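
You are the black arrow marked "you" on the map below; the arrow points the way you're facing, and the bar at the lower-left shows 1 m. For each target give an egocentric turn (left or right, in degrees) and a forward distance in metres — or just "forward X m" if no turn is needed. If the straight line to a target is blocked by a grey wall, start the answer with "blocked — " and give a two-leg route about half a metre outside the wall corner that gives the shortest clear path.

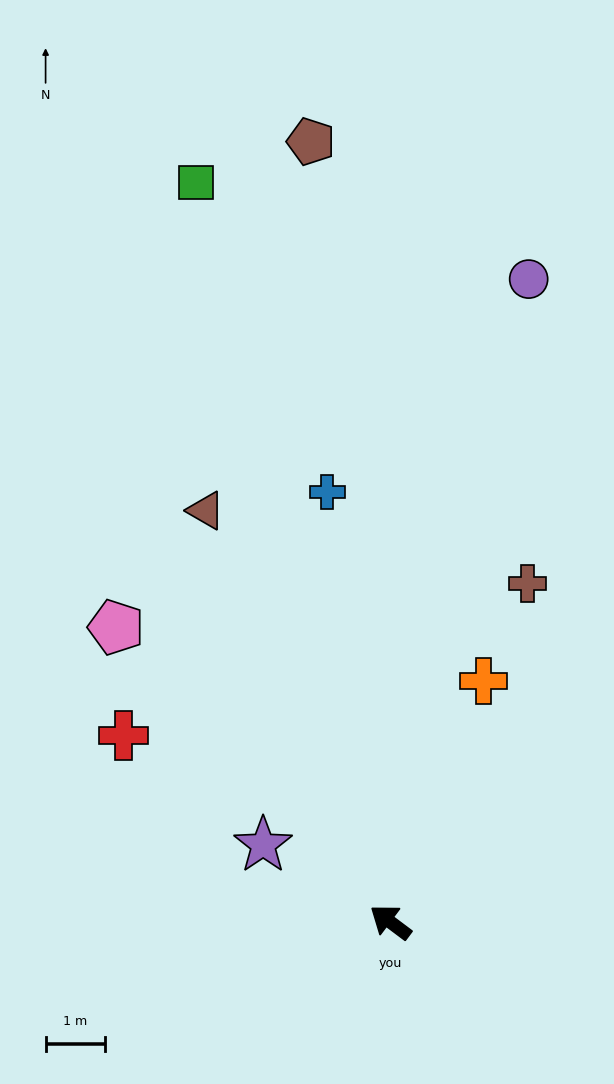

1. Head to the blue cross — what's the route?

turn right 45°, forward 7.4 m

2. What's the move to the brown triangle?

turn right 29°, forward 7.6 m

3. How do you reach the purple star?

turn left 6°, forward 2.5 m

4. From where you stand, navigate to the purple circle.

turn right 65°, forward 11.1 m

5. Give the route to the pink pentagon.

turn right 10°, forward 6.8 m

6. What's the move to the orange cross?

turn right 74°, forward 4.4 m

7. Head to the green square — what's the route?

turn right 38°, forward 12.9 m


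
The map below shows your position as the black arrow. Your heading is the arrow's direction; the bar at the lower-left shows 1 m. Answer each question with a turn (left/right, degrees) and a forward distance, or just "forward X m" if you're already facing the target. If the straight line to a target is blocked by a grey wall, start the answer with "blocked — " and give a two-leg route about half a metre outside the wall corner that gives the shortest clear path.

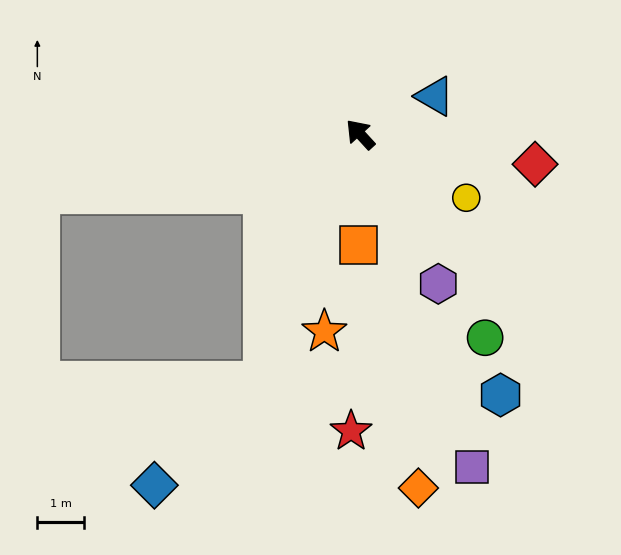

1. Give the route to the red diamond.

turn right 142°, forward 3.8 m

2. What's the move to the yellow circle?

turn right 163°, forward 2.6 m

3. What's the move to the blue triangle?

turn right 105°, forward 1.8 m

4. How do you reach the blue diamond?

blocked — turn left 116°, forward 5.6 m, then turn right 25°, forward 3.2 m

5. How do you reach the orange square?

turn left 137°, forward 2.4 m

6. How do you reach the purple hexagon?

turn left 165°, forward 3.6 m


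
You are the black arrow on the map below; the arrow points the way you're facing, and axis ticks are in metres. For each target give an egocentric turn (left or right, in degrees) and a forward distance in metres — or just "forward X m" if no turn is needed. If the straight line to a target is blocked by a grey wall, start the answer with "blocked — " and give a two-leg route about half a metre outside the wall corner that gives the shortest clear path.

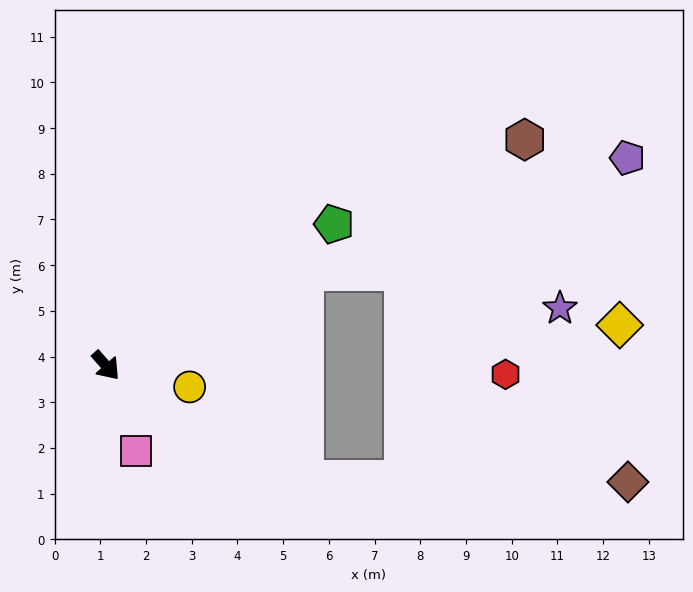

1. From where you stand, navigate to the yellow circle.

turn left 34°, forward 1.9 m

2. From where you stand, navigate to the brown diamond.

blocked — turn left 19°, forward 5.0 m, then turn left 29°, forward 7.1 m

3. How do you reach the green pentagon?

turn left 80°, forward 5.9 m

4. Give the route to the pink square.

turn right 22°, forward 2.0 m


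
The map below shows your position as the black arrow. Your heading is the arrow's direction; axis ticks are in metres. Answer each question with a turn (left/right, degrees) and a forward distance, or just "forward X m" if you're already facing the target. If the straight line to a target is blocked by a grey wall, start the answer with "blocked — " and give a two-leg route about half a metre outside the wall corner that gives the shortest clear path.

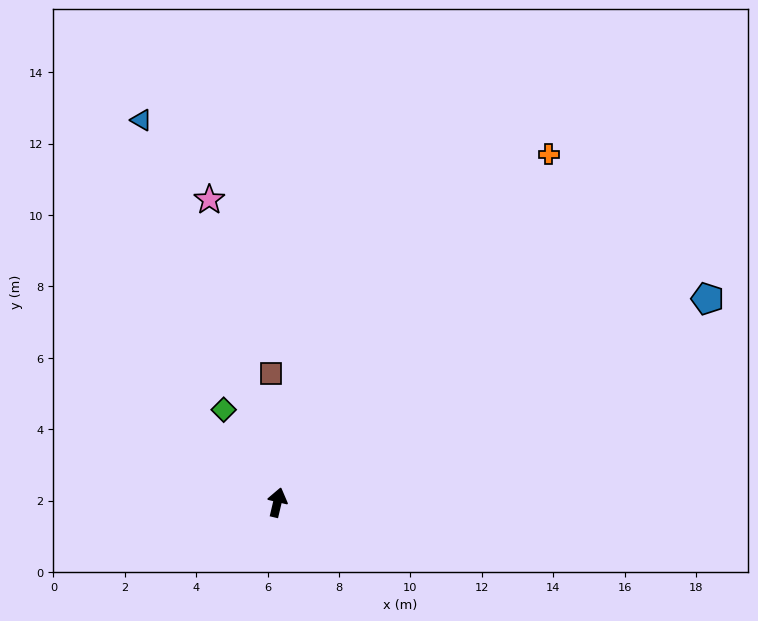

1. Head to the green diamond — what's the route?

turn left 43°, forward 3.0 m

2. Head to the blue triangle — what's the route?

turn left 33°, forward 11.4 m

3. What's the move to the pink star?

turn left 26°, forward 8.7 m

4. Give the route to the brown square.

turn left 16°, forward 3.6 m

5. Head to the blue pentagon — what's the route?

turn right 51°, forward 13.3 m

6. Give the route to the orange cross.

turn right 25°, forward 12.4 m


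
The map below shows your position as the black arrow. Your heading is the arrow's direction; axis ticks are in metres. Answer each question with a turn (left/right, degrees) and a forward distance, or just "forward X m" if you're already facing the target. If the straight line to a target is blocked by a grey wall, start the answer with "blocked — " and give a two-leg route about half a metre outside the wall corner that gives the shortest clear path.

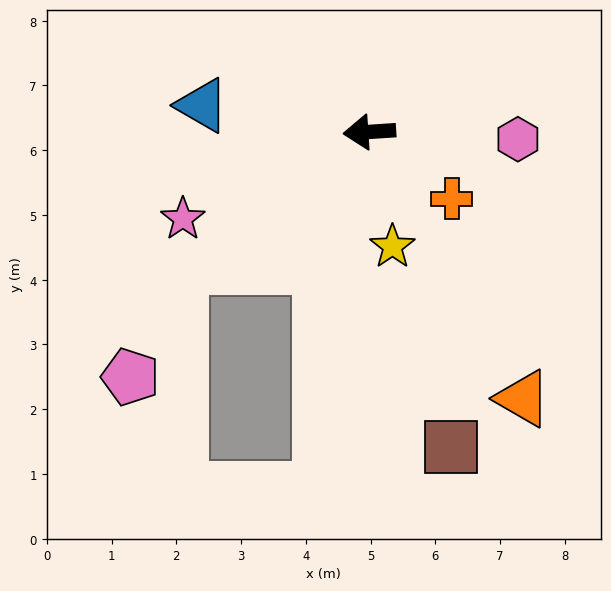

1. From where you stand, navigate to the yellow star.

turn left 98°, forward 1.8 m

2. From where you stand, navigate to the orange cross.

turn left 137°, forward 1.6 m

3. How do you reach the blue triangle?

turn right 13°, forward 2.6 m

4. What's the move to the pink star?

turn left 21°, forward 3.2 m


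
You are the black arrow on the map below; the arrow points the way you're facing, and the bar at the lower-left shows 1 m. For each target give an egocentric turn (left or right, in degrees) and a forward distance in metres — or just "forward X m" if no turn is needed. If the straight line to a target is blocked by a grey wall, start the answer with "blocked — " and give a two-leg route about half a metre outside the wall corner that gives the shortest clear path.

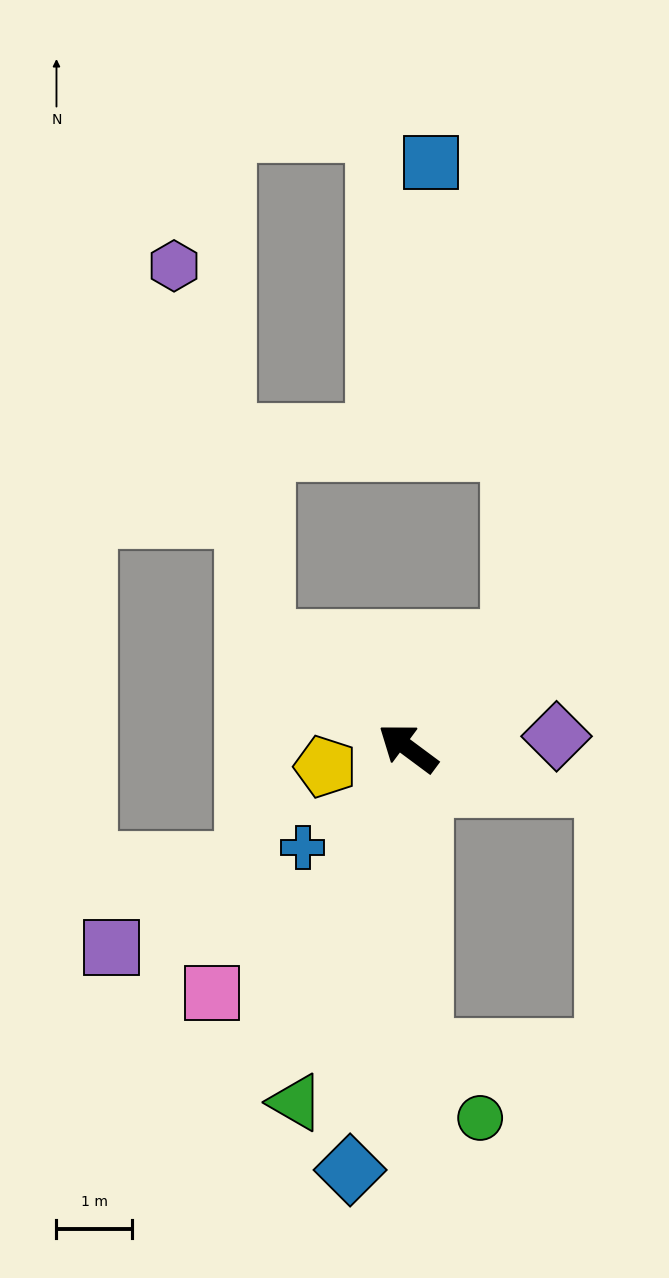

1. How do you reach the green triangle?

turn left 109°, forward 4.9 m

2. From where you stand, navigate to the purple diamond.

turn right 139°, forward 2.0 m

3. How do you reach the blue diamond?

turn left 119°, forward 5.6 m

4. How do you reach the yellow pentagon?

turn left 49°, forward 1.1 m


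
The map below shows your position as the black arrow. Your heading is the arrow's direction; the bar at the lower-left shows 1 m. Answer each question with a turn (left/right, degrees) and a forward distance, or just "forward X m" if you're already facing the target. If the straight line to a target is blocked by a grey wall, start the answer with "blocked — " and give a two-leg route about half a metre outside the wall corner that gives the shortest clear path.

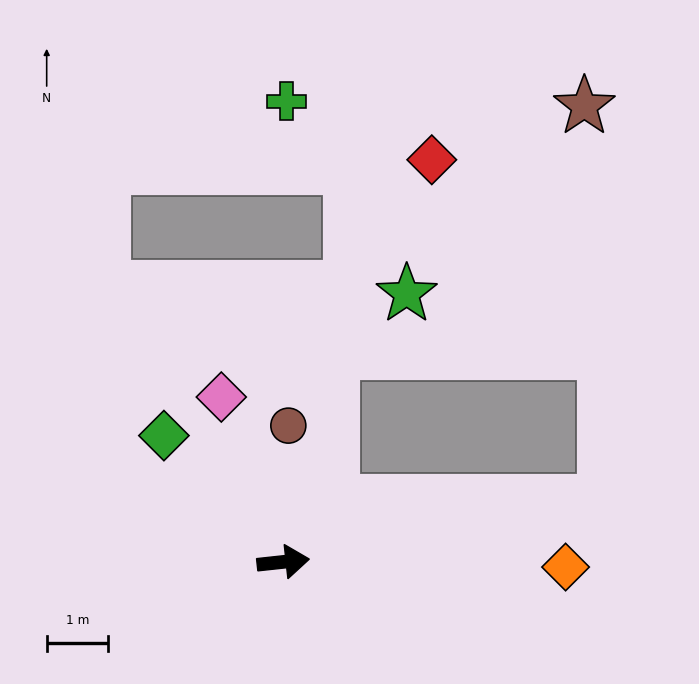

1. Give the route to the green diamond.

turn left 127°, forward 2.8 m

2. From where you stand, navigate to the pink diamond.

turn left 104°, forward 2.9 m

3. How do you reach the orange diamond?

turn right 7°, forward 4.6 m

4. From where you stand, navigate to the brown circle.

turn left 82°, forward 2.2 m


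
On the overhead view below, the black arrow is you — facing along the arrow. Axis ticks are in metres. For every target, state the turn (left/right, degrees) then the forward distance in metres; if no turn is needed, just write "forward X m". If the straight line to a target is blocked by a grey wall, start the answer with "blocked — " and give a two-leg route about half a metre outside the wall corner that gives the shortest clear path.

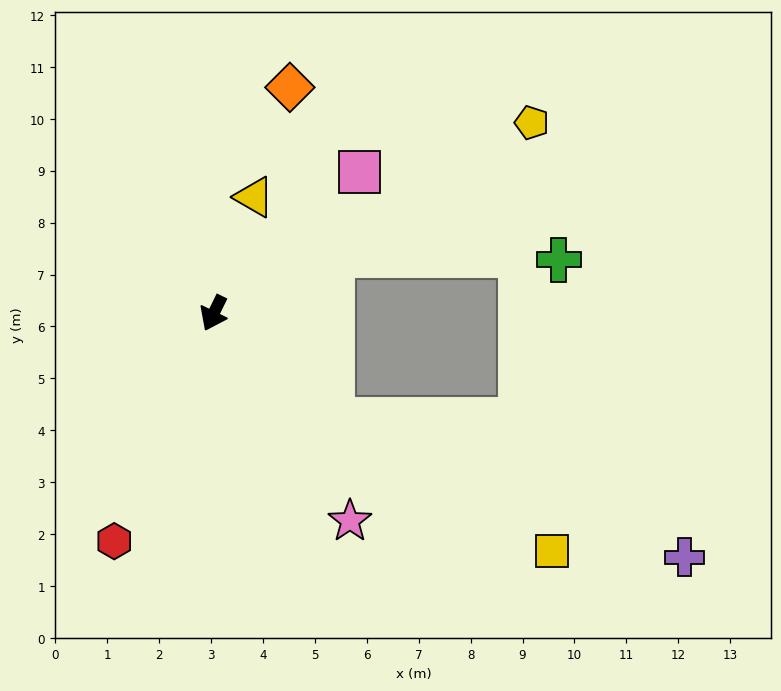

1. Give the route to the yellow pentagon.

turn left 147°, forward 7.1 m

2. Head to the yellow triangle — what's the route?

turn right 173°, forward 2.4 m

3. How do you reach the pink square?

turn left 160°, forward 3.9 m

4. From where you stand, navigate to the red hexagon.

turn left 2°, forward 4.8 m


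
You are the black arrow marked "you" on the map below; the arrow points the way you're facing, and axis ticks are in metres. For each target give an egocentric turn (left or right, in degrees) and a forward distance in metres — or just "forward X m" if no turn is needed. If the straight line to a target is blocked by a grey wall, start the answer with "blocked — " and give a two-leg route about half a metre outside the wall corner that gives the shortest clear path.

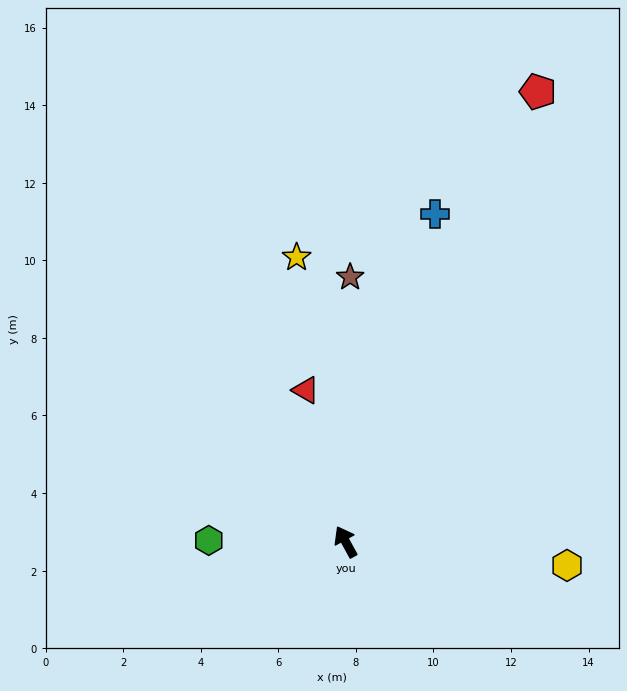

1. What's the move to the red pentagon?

turn right 52°, forward 12.6 m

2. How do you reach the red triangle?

turn right 14°, forward 4.0 m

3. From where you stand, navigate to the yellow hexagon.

turn right 125°, forward 5.7 m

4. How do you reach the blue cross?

turn right 44°, forward 8.8 m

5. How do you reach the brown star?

turn right 30°, forward 6.8 m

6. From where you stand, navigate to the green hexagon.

turn left 61°, forward 3.5 m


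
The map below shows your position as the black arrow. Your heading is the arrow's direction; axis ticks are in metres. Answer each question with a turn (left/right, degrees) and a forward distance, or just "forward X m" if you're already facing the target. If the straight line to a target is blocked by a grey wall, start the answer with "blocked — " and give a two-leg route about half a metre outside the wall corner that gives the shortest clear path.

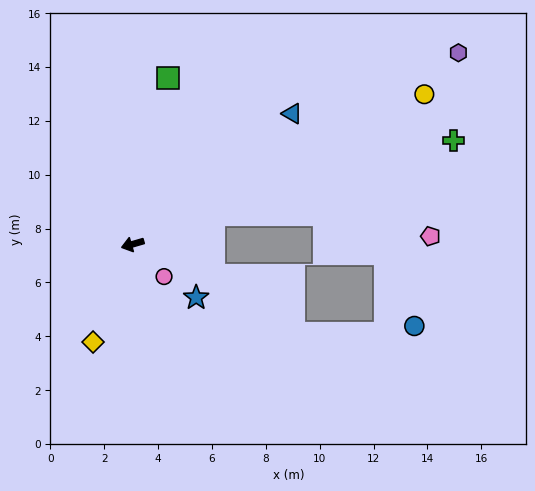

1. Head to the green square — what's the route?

turn right 118°, forward 6.3 m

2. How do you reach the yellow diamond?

turn left 52°, forward 3.9 m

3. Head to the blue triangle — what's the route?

turn right 157°, forward 7.7 m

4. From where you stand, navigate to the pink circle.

turn left 118°, forward 1.7 m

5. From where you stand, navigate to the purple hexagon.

turn right 166°, forward 14.0 m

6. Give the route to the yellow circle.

turn right 169°, forward 12.2 m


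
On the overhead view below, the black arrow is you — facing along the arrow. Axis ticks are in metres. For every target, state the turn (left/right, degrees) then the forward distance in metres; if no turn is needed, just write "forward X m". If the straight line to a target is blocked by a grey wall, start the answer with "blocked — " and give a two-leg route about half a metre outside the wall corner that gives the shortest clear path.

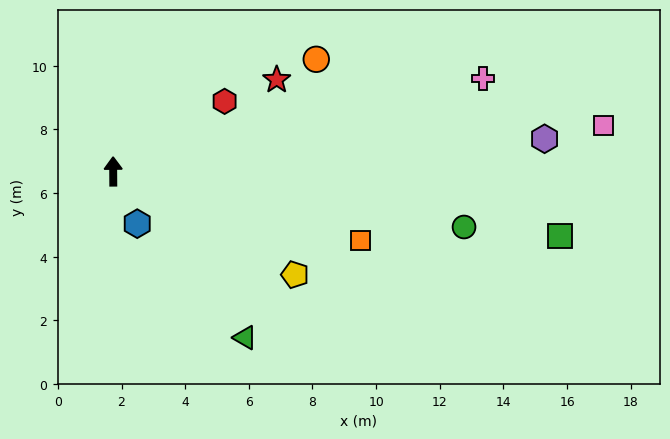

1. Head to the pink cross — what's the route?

turn right 76°, forward 12.0 m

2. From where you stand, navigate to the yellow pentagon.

turn right 120°, forward 6.6 m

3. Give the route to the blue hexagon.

turn right 156°, forward 1.8 m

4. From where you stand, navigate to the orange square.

turn right 106°, forward 8.1 m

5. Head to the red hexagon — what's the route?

turn right 58°, forward 4.1 m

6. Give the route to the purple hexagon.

turn right 86°, forward 13.6 m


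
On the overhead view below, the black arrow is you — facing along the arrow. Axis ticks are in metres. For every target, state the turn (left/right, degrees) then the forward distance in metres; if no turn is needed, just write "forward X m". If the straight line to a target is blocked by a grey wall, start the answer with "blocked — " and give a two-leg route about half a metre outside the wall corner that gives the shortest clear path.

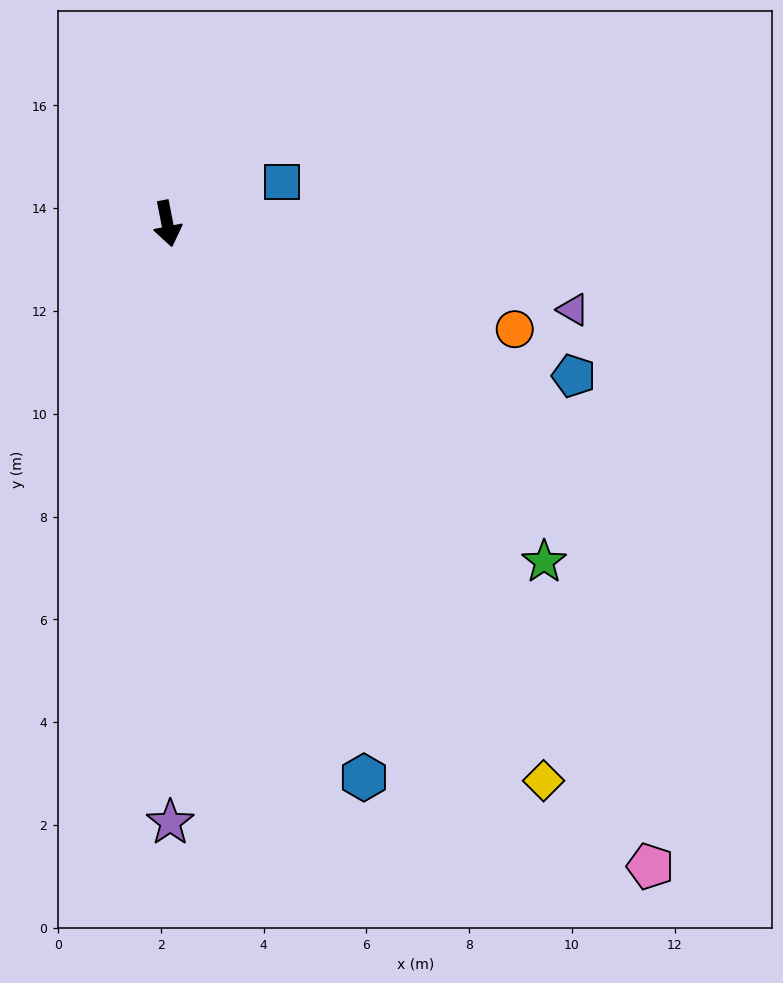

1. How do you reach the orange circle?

turn left 62°, forward 7.1 m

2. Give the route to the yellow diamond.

turn left 23°, forward 13.1 m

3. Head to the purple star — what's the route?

turn right 11°, forward 11.7 m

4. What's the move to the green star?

turn left 37°, forward 9.9 m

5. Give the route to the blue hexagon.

turn left 8°, forward 11.4 m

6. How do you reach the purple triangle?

turn left 67°, forward 8.1 m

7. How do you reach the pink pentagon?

turn left 26°, forward 15.6 m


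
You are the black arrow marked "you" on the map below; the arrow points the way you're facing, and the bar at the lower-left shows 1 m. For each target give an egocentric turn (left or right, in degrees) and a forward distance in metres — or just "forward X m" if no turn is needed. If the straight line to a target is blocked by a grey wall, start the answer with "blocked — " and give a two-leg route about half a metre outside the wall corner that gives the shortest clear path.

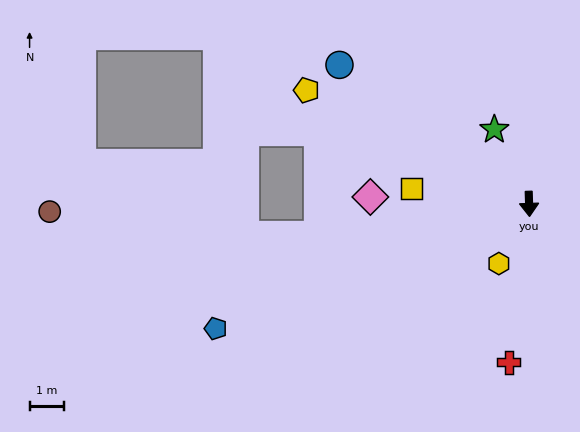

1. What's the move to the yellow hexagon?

turn right 29°, forward 1.9 m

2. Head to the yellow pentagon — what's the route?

turn right 119°, forward 7.3 m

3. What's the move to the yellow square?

turn right 99°, forward 3.5 m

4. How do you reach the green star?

turn right 157°, forward 2.4 m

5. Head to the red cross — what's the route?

turn right 9°, forward 4.6 m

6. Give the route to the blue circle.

turn right 128°, forward 6.8 m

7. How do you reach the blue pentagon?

turn right 70°, forward 9.8 m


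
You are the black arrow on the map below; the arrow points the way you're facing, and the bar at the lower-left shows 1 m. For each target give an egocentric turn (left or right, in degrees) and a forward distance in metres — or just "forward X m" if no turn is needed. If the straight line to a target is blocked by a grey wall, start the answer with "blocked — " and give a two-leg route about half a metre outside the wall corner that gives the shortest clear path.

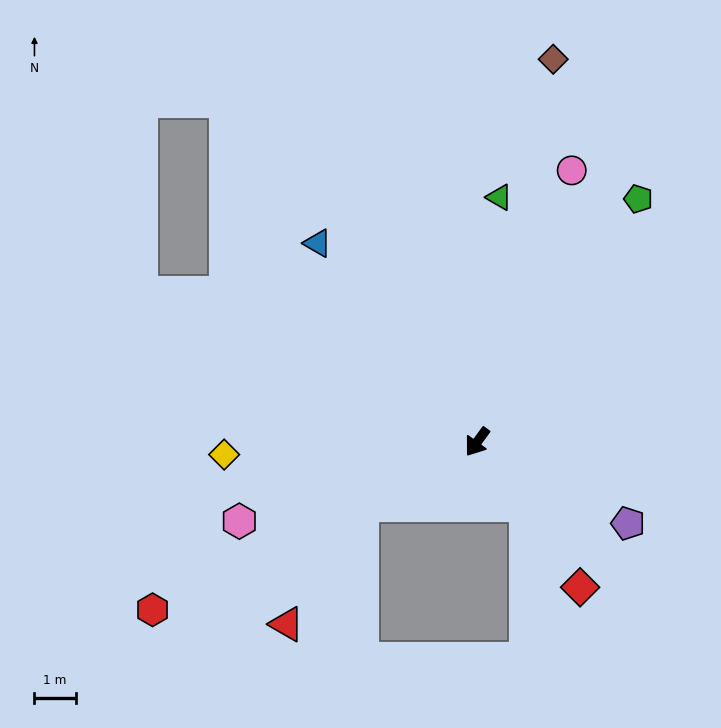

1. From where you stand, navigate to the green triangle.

turn right 149°, forward 5.9 m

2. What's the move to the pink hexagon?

turn right 36°, forward 6.1 m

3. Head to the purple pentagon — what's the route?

turn left 98°, forward 4.1 m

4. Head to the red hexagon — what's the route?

turn right 27°, forward 8.8 m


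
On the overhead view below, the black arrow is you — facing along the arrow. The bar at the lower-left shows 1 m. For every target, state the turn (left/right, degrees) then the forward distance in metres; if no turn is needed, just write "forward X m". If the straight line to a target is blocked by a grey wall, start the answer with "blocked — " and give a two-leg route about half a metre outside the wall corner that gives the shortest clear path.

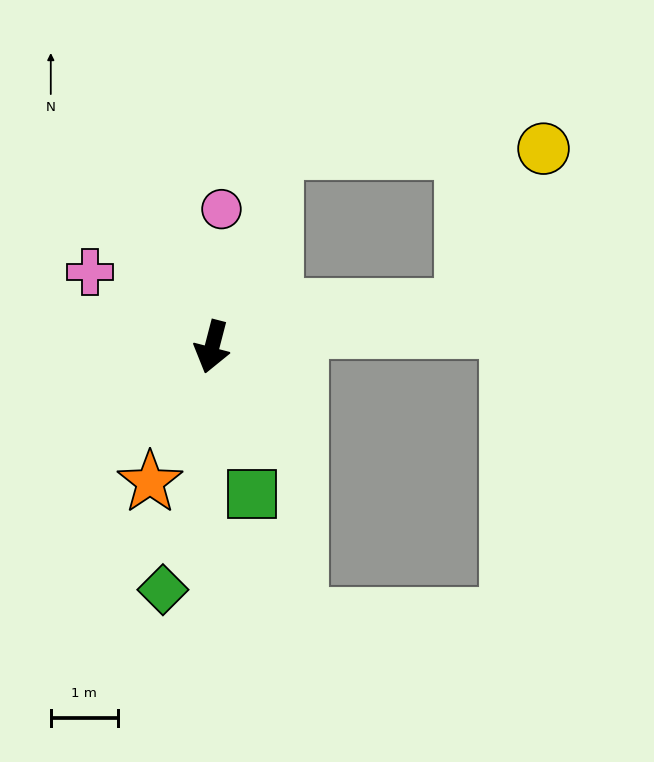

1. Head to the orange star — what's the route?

turn right 10°, forward 2.2 m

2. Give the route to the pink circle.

turn right 169°, forward 2.1 m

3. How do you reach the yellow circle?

blocked — turn left 114°, forward 3.8 m, then turn left 54°, forward 2.7 m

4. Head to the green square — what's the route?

turn left 30°, forward 2.3 m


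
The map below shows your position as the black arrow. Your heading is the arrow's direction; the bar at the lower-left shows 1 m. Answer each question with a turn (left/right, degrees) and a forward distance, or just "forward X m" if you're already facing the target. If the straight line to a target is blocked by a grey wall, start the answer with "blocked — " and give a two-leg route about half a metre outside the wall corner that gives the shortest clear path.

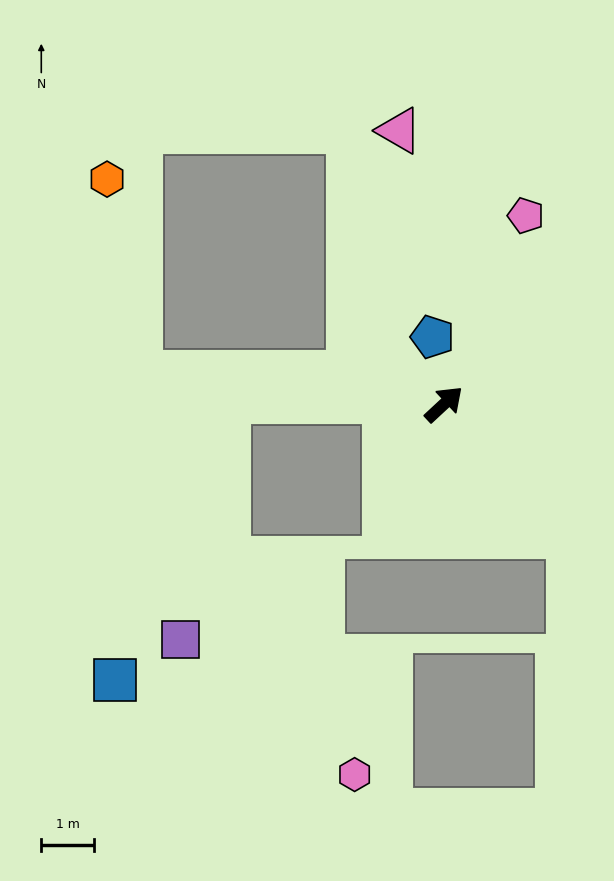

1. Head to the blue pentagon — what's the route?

turn left 57°, forward 1.3 m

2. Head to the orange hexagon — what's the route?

blocked — turn left 131°, forward 5.8 m, then turn right 74°, forward 3.7 m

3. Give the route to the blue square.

blocked — turn left 136°, forward 4.1 m, then turn left 69°, forward 5.8 m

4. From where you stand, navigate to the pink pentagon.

turn left 24°, forward 3.9 m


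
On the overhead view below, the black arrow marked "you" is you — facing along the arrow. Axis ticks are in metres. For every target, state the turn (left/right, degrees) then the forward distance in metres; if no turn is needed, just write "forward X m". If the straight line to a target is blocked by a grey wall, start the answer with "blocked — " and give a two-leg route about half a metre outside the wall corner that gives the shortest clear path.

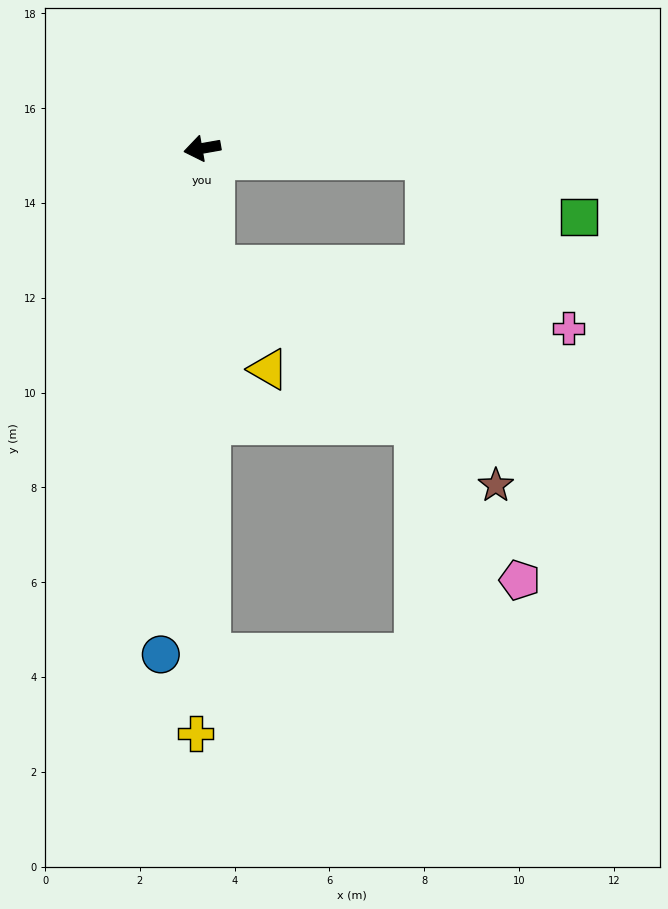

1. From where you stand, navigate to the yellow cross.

turn left 79°, forward 12.3 m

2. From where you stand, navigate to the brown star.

blocked — turn left 86°, forward 2.5 m, then turn left 46°, forward 7.5 m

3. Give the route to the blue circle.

turn left 75°, forward 10.7 m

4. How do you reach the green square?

blocked — turn left 167°, forward 4.7 m, then turn right 18°, forward 3.5 m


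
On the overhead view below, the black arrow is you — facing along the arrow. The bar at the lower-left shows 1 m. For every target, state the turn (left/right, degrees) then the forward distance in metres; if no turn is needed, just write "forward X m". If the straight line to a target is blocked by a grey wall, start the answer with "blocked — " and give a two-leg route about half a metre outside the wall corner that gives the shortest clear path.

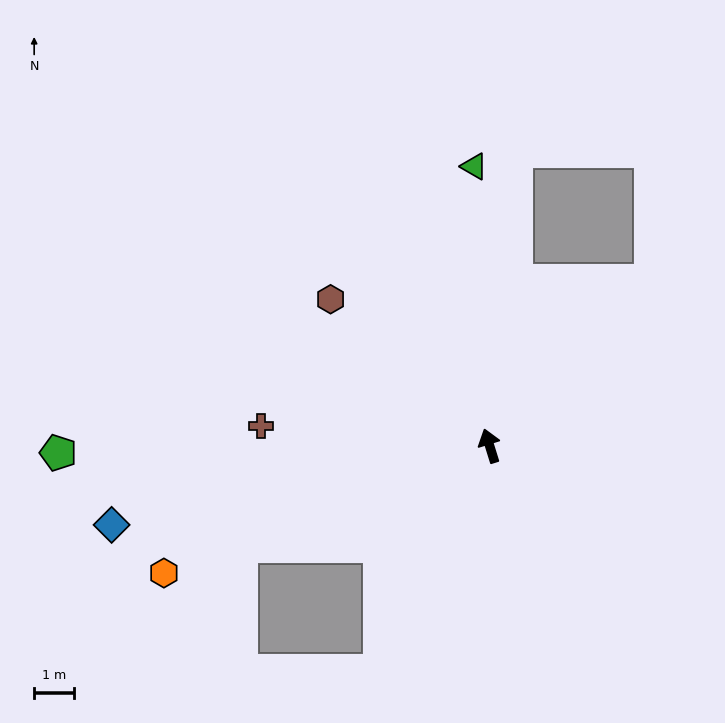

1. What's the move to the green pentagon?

turn left 74°, forward 10.8 m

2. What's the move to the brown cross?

turn left 68°, forward 5.7 m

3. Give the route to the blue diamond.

turn left 85°, forward 9.6 m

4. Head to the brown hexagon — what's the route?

turn left 30°, forward 5.4 m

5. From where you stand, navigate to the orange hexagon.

turn left 94°, forward 8.7 m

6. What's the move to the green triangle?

turn right 14°, forward 7.0 m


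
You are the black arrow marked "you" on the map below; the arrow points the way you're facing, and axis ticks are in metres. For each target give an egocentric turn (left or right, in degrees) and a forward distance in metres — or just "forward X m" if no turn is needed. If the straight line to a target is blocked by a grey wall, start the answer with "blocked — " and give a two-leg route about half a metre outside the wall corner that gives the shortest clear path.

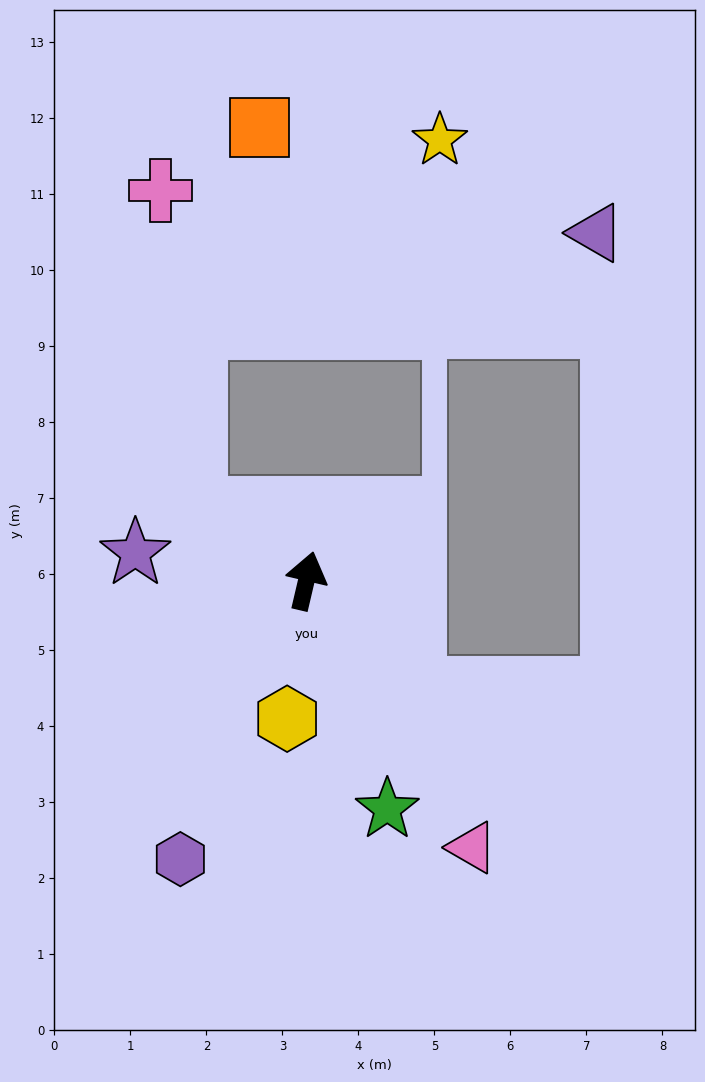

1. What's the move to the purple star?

turn left 94°, forward 2.3 m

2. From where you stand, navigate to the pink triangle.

turn right 135°, forward 4.1 m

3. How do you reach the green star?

turn right 147°, forward 3.2 m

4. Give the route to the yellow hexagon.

turn right 175°, forward 1.8 m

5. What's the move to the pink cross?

blocked — turn left 70°, forward 1.8 m, then turn right 51°, forward 4.2 m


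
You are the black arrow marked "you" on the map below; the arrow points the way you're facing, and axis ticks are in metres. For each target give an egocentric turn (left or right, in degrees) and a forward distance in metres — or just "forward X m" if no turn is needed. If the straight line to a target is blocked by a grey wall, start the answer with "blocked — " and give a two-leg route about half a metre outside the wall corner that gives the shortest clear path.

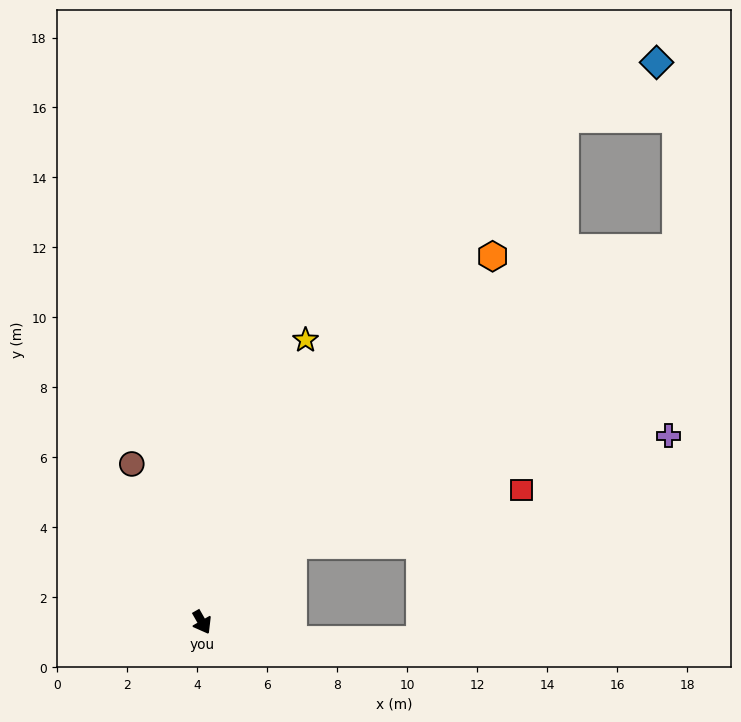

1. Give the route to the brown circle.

turn left 174°, forward 4.9 m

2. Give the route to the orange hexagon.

turn left 112°, forward 13.4 m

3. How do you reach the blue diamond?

blocked — turn left 115°, forward 17.7 m, then turn right 23°, forward 3.1 m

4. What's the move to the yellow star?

turn left 130°, forward 8.6 m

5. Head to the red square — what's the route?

blocked — turn left 101°, forward 3.4 m, then turn right 28°, forward 6.7 m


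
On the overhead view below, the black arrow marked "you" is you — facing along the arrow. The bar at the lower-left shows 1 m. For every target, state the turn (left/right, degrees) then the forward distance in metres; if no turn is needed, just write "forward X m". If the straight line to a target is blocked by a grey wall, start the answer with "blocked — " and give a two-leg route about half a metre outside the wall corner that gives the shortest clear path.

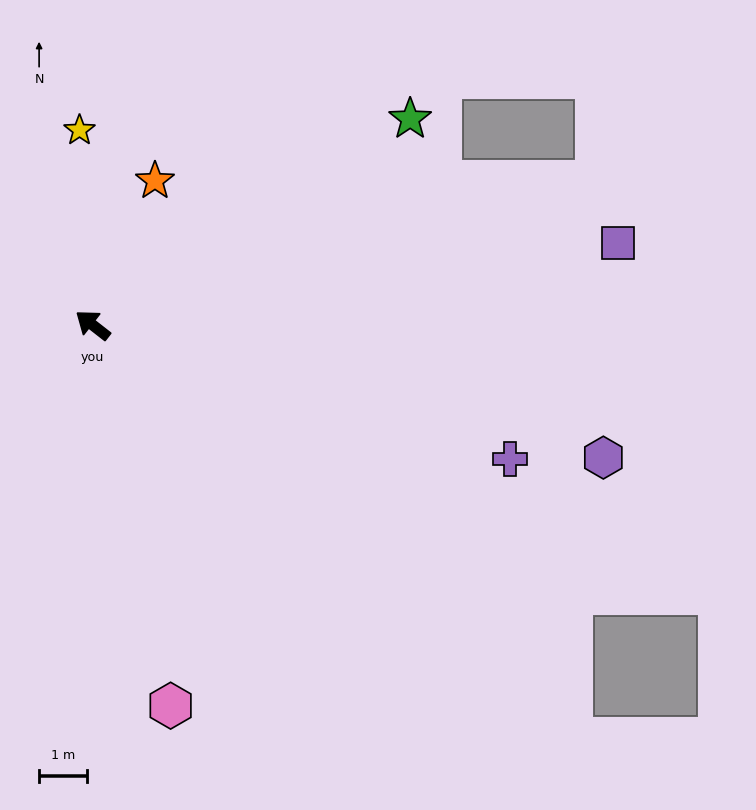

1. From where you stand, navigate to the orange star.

turn right 75°, forward 3.2 m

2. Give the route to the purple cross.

turn right 160°, forward 9.1 m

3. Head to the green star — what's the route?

turn right 109°, forward 7.8 m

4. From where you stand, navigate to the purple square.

turn right 133°, forward 11.0 m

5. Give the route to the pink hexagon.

turn left 140°, forward 8.0 m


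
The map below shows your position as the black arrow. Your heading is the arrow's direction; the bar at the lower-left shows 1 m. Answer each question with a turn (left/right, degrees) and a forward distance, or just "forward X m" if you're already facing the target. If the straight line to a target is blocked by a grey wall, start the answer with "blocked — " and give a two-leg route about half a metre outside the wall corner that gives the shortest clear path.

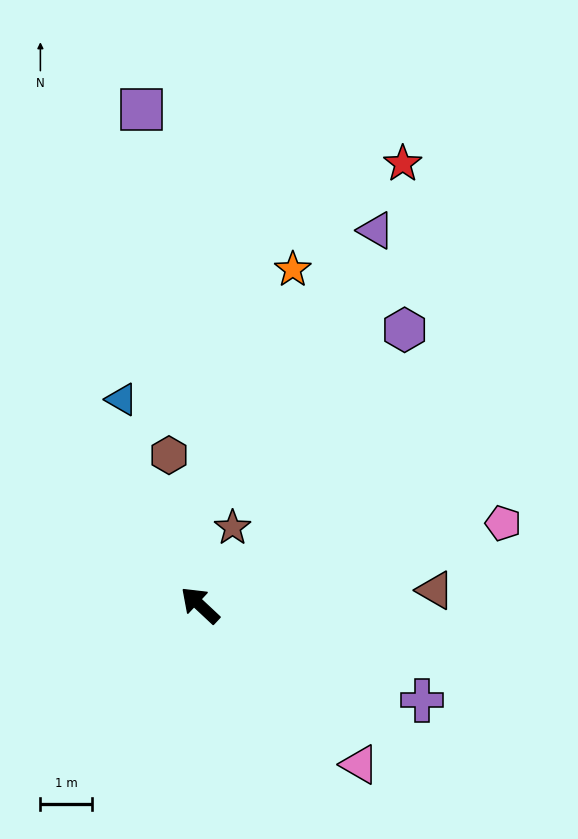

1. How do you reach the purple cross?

turn right 160°, forward 4.7 m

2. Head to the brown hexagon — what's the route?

turn right 35°, forward 3.0 m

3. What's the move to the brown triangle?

turn right 133°, forward 4.6 m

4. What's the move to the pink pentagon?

turn right 122°, forward 6.1 m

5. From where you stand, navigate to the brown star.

turn right 70°, forward 1.6 m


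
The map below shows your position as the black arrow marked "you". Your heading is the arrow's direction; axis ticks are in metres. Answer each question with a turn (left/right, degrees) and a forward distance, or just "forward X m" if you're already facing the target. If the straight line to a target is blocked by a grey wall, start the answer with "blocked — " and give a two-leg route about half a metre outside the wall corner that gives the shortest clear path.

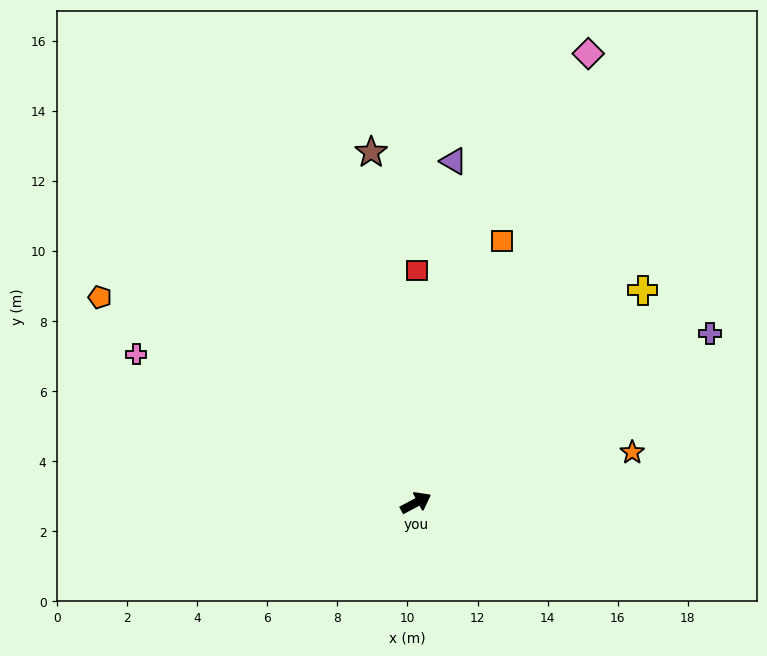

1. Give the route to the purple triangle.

turn left 56°, forward 9.8 m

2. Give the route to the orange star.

turn right 15°, forward 6.3 m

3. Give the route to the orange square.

turn left 44°, forward 7.9 m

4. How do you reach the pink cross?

turn left 124°, forward 9.0 m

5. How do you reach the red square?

turn left 62°, forward 6.6 m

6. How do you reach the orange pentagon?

turn left 119°, forward 10.8 m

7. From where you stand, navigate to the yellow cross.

turn left 15°, forward 8.9 m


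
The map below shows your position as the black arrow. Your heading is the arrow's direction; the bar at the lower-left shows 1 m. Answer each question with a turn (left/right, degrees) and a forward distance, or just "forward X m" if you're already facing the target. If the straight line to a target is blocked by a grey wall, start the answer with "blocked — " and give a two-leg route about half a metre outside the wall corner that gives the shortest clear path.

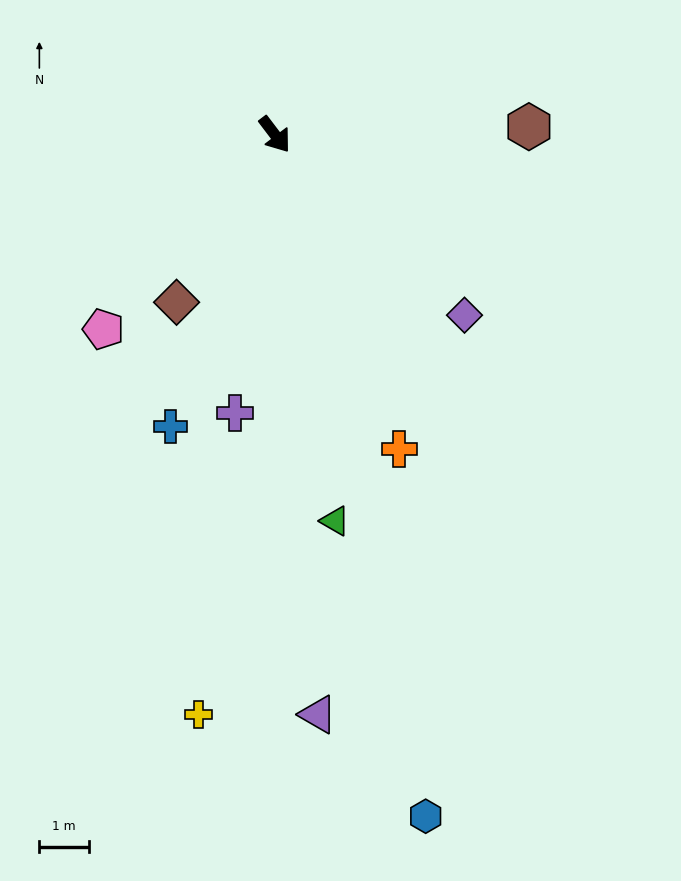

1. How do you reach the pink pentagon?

turn right 79°, forward 5.3 m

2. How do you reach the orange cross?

turn right 16°, forward 6.9 m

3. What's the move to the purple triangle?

turn right 33°, forward 11.8 m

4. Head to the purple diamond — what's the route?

turn left 9°, forward 5.3 m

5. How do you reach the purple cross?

turn right 45°, forward 5.7 m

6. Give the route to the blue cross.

turn right 57°, forward 6.3 m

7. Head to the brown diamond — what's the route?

turn right 68°, forward 3.9 m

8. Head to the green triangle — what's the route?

turn right 28°, forward 7.9 m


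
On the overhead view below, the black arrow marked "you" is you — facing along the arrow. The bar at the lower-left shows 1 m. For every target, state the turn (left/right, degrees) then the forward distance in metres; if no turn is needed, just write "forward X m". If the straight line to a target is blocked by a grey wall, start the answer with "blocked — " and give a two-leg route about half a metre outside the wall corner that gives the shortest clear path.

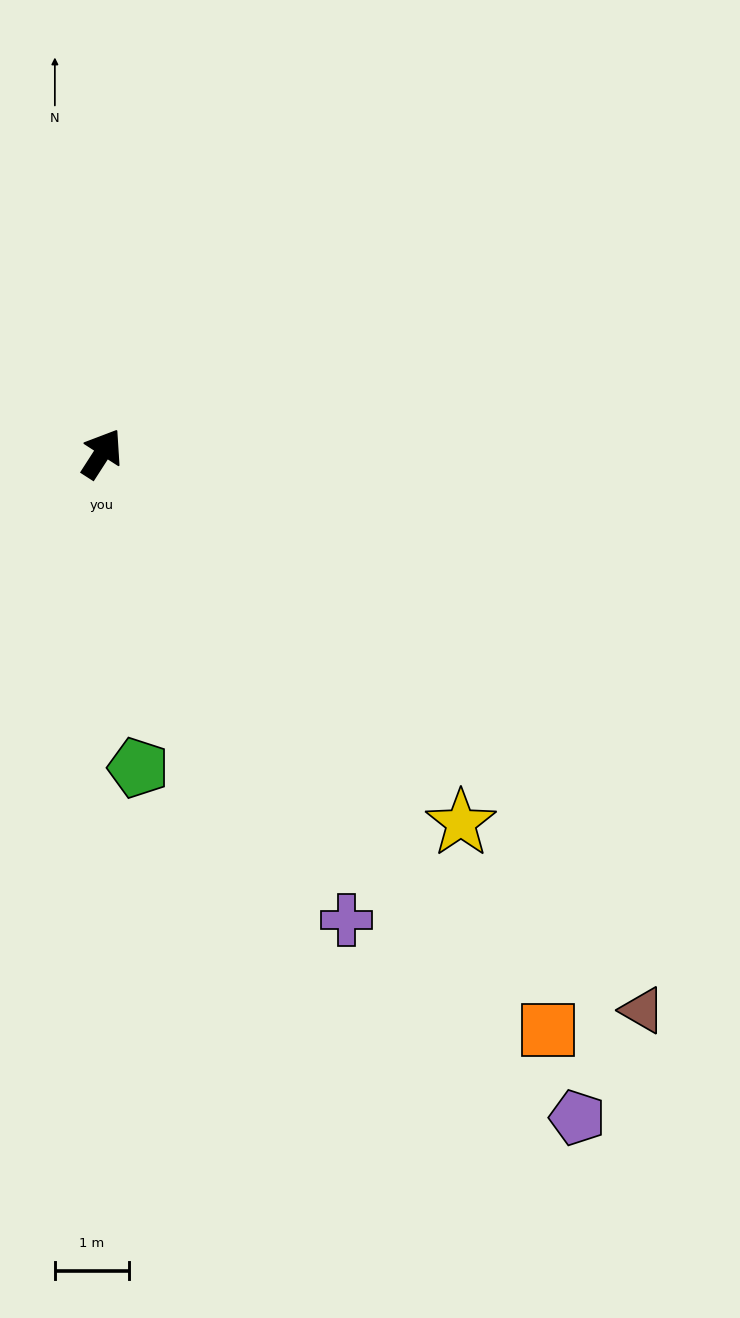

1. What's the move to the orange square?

turn right 109°, forward 9.8 m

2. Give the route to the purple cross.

turn right 120°, forward 7.1 m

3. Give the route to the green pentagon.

turn right 141°, forward 4.3 m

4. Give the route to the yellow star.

turn right 103°, forward 7.0 m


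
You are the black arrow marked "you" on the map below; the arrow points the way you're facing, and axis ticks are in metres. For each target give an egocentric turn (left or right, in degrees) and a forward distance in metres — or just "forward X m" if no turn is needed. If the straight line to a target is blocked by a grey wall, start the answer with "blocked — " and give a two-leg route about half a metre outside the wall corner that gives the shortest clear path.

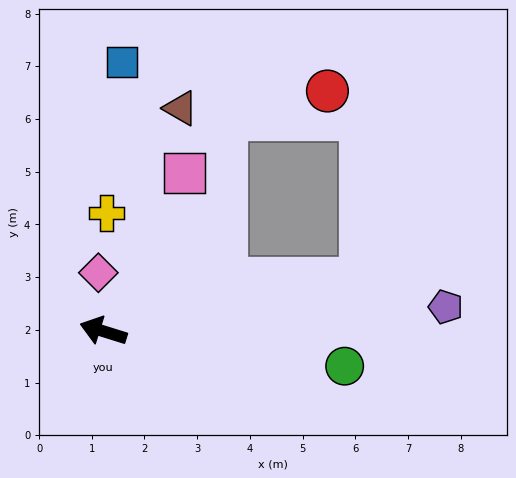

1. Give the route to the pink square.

turn right 100°, forward 3.4 m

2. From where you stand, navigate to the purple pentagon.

turn right 159°, forward 6.5 m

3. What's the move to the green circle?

turn right 171°, forward 4.6 m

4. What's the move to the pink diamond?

turn right 68°, forward 1.1 m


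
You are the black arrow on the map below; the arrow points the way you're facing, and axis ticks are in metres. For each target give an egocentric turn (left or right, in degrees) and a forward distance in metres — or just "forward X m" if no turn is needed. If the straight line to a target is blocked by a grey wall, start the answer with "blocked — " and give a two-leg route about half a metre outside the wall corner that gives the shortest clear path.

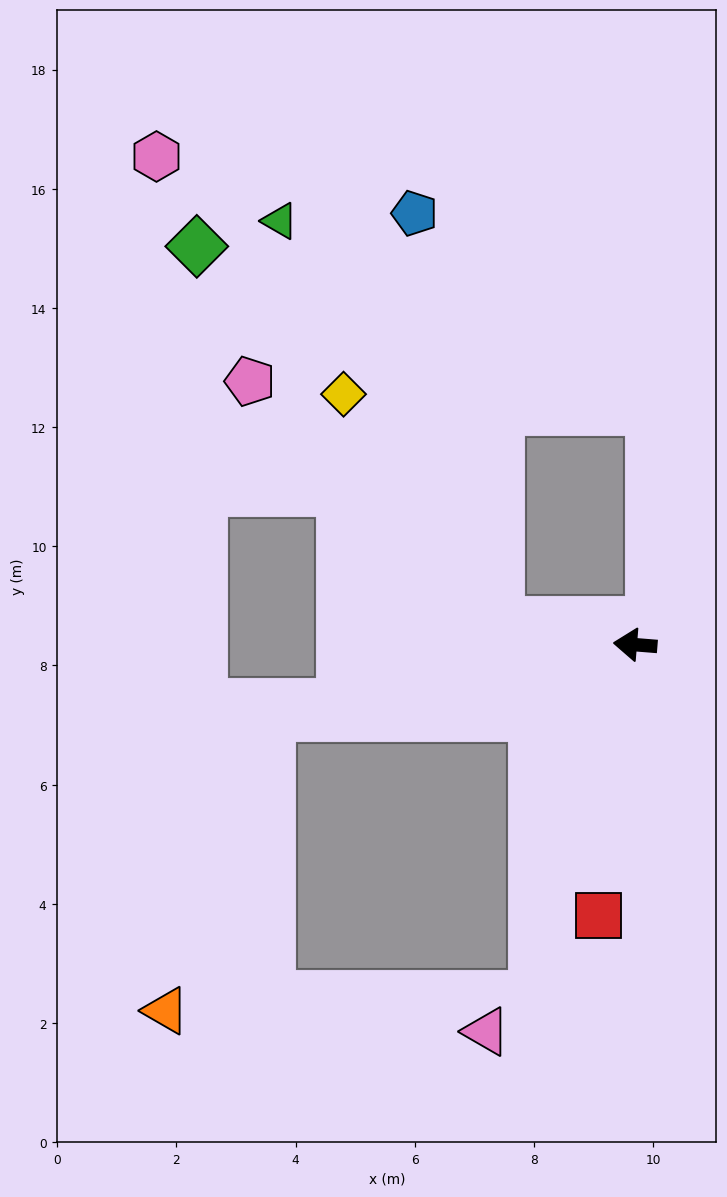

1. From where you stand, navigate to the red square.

turn left 87°, forward 4.6 m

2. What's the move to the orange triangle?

blocked — turn left 16°, forward 6.2 m, then turn left 59°, forward 5.2 m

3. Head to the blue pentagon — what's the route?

blocked — turn right 5°, forward 2.3 m, then turn right 69°, forward 7.0 m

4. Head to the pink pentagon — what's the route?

blocked — turn right 5°, forward 2.3 m, then turn right 34°, forward 5.8 m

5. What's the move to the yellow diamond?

blocked — turn right 5°, forward 2.3 m, then turn right 46°, forward 4.6 m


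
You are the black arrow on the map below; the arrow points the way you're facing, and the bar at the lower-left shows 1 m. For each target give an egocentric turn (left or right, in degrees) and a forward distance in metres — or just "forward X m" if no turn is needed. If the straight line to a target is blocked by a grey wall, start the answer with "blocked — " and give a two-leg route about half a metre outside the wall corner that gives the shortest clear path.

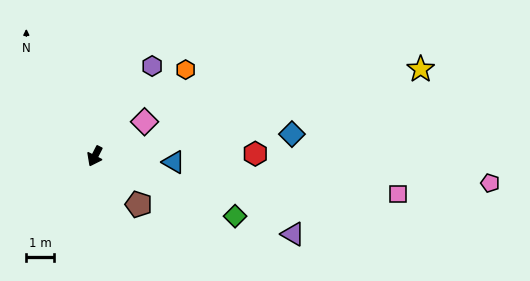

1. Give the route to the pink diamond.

turn left 152°, forward 2.2 m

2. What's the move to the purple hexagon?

turn left 175°, forward 3.8 m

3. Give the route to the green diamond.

turn left 94°, forward 5.4 m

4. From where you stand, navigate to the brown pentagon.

turn left 69°, forward 2.3 m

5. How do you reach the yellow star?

turn left 132°, forward 12.0 m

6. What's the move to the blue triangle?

turn left 113°, forward 2.8 m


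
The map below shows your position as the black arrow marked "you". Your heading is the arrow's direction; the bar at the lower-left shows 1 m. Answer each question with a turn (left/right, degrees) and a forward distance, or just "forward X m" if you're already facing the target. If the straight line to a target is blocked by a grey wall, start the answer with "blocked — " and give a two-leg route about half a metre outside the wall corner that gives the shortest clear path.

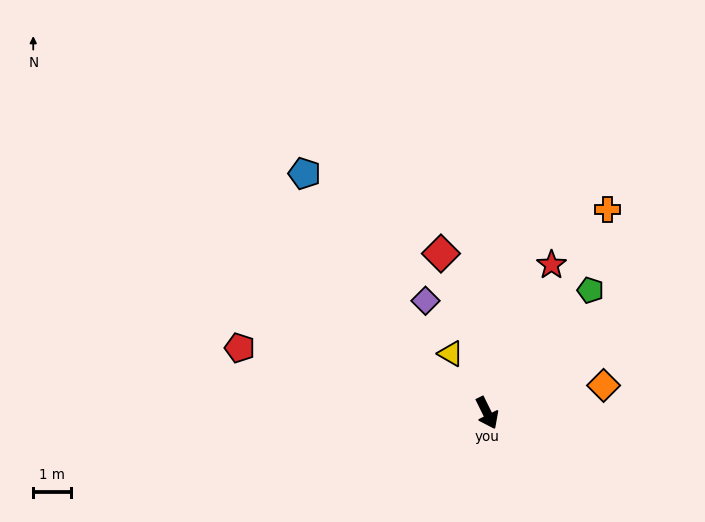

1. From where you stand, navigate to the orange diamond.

turn left 77°, forward 3.2 m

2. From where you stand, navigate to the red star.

turn left 130°, forward 4.3 m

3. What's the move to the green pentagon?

turn left 114°, forward 4.3 m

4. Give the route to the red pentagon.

turn right 131°, forward 6.8 m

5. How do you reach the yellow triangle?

turn right 175°, forward 1.9 m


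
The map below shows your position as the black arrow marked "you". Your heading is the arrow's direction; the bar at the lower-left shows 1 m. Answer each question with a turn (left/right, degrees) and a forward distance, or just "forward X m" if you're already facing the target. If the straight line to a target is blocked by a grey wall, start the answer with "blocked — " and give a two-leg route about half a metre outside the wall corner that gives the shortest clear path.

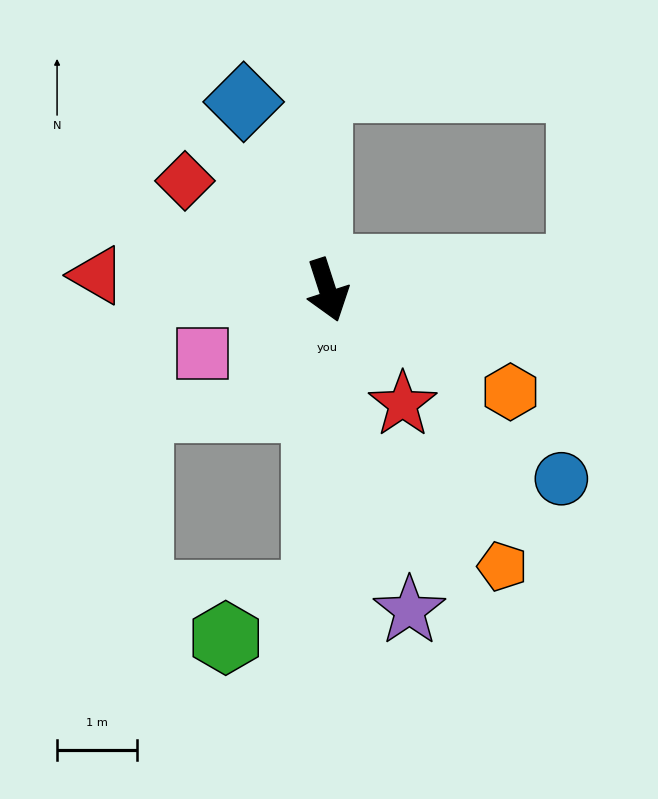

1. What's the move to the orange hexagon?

turn left 43°, forward 2.6 m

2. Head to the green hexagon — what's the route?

blocked — turn right 20°, forward 3.8 m, then turn right 63°, forward 1.3 m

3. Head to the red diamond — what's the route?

turn right 145°, forward 2.2 m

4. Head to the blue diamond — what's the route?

turn right 174°, forward 2.6 m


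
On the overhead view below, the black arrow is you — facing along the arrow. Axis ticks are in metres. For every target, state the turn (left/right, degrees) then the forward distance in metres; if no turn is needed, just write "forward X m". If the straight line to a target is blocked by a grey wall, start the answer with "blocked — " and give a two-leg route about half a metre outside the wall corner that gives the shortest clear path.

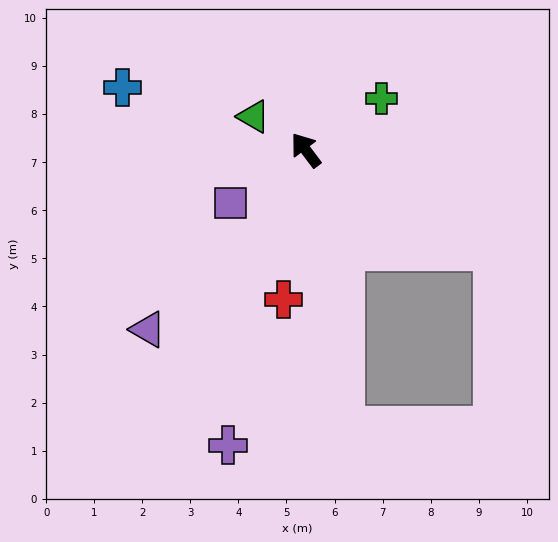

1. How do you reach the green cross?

turn right 93°, forward 1.9 m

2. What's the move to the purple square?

turn left 88°, forward 1.9 m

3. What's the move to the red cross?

turn left 135°, forward 3.1 m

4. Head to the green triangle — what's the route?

turn left 20°, forward 1.3 m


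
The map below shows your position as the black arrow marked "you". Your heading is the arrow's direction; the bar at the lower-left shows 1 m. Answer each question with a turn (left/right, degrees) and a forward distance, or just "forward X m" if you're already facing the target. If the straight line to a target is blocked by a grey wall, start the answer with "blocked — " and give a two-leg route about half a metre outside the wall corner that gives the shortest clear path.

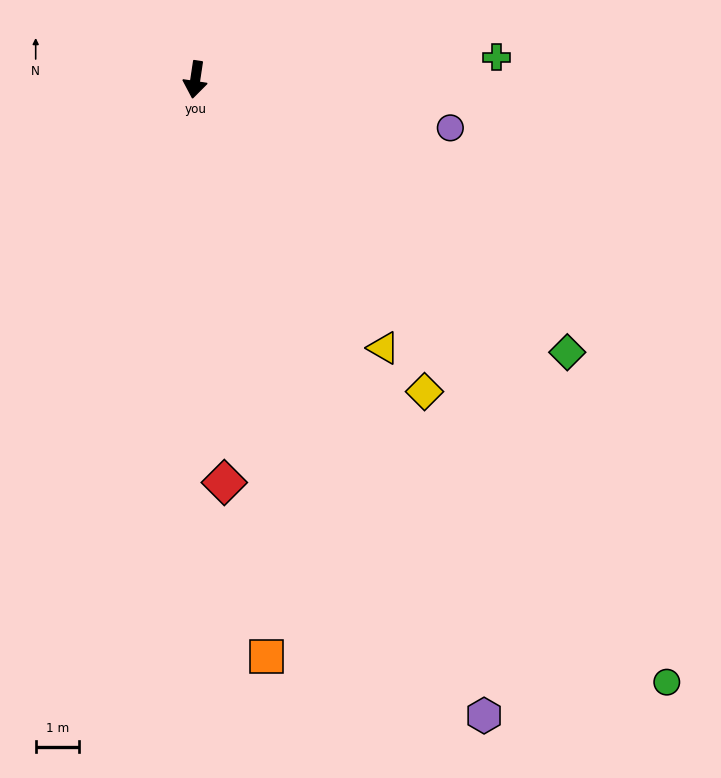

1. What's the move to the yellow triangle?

turn left 44°, forward 7.5 m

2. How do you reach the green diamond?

turn left 62°, forward 10.6 m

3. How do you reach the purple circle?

turn left 88°, forward 6.0 m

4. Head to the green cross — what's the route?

turn left 103°, forward 6.9 m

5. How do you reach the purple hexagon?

turn left 33°, forward 16.1 m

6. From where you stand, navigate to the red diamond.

turn left 13°, forward 9.3 m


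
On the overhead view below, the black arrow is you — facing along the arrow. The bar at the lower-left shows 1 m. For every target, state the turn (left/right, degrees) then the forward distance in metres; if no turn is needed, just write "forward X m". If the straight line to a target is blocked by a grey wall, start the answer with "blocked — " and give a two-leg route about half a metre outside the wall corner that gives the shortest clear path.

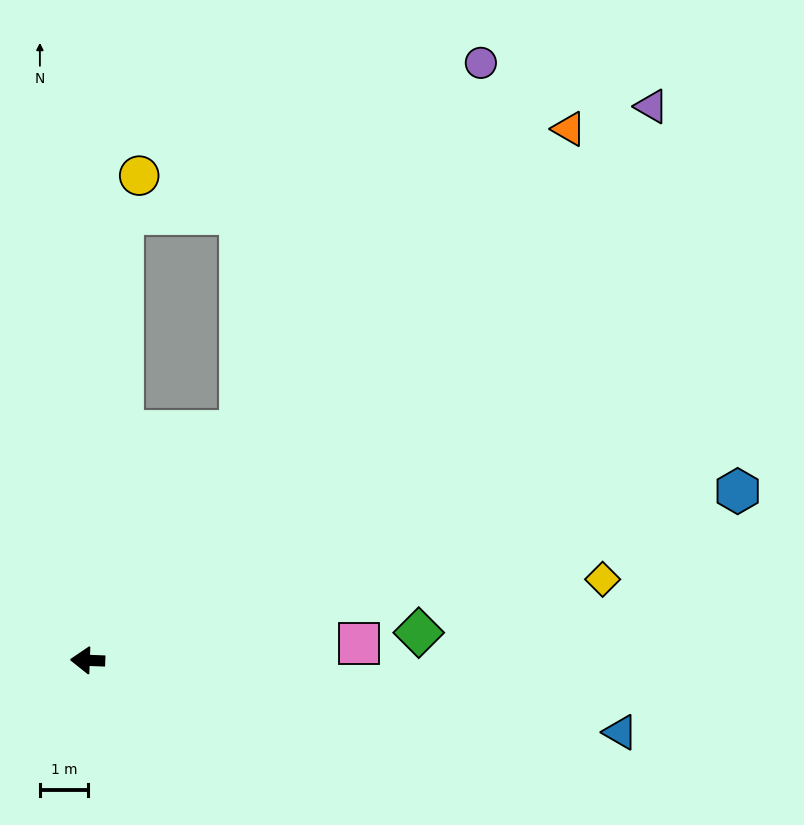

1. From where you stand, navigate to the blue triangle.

turn left 175°, forward 11.2 m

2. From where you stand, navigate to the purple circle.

turn right 121°, forward 14.9 m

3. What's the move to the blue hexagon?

turn right 163°, forward 14.0 m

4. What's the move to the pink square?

turn right 174°, forward 5.7 m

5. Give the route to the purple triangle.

turn right 133°, forward 16.4 m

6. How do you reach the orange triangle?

turn right 130°, forward 14.9 m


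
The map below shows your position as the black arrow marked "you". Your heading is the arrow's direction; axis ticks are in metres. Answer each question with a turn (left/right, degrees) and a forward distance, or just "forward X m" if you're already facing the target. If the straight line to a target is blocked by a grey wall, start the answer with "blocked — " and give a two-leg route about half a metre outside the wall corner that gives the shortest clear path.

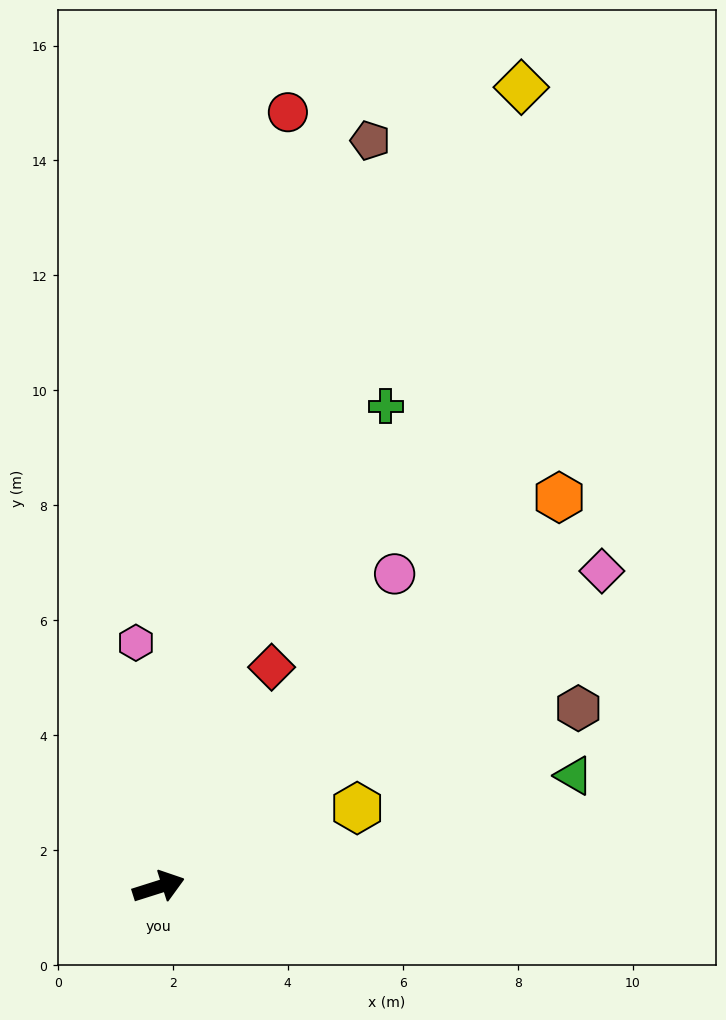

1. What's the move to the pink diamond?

turn left 18°, forward 9.5 m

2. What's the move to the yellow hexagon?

turn left 4°, forward 3.7 m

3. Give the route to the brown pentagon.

turn left 57°, forward 13.5 m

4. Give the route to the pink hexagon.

turn left 78°, forward 4.3 m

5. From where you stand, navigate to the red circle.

turn left 63°, forward 13.7 m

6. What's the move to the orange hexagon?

turn left 27°, forward 9.7 m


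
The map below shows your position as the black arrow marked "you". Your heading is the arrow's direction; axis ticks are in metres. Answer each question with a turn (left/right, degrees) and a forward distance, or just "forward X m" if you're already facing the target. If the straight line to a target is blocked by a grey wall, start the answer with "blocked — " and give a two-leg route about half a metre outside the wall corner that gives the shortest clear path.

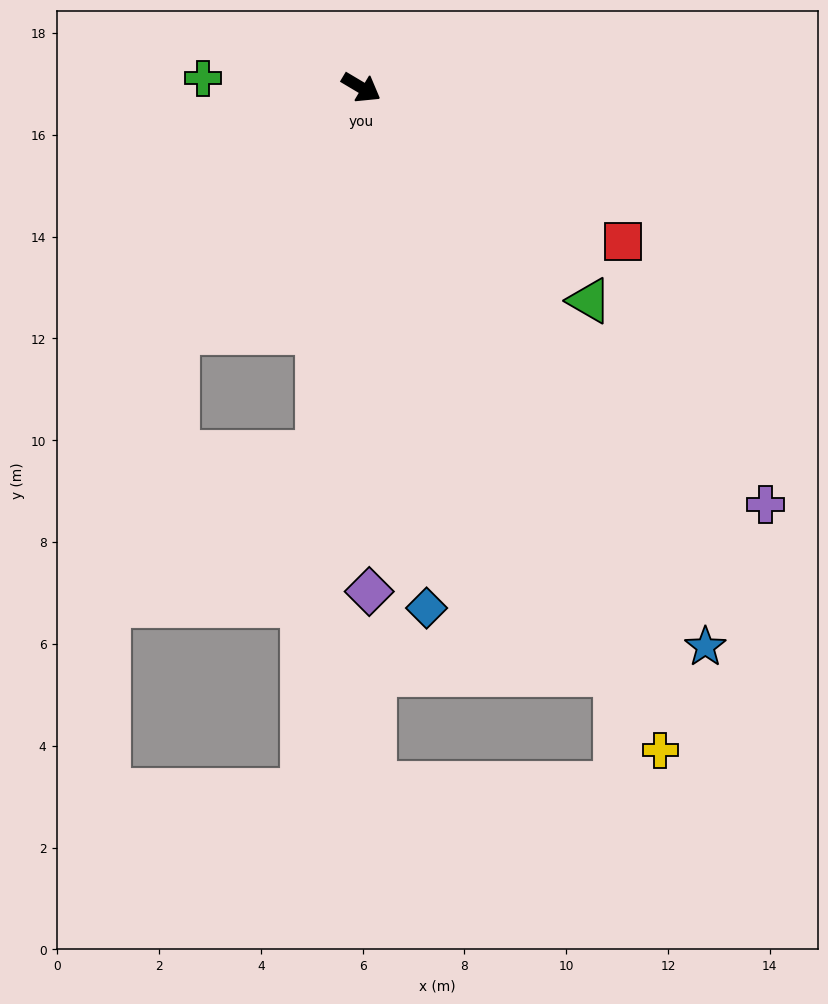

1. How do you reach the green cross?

turn right 153°, forward 3.1 m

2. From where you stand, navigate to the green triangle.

turn right 12°, forward 6.1 m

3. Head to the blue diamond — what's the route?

turn right 52°, forward 10.3 m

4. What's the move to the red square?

forward 6.0 m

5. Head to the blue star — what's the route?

turn right 28°, forward 12.9 m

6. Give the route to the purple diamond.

turn right 58°, forward 9.9 m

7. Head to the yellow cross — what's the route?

turn right 35°, forward 14.3 m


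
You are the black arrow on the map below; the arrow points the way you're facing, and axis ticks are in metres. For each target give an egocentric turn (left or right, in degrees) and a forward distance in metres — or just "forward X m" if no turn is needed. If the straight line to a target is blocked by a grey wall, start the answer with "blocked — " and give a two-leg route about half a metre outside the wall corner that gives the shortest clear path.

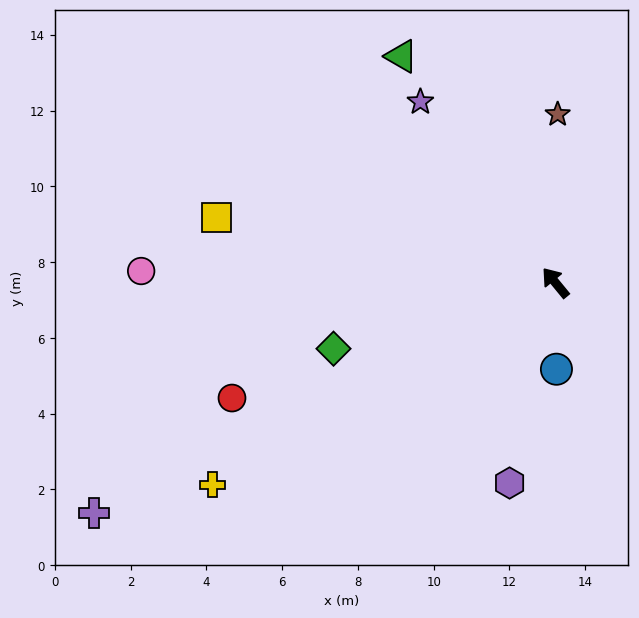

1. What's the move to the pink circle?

turn left 49°, forward 10.9 m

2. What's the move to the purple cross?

turn left 77°, forward 13.6 m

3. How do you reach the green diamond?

turn left 67°, forward 6.1 m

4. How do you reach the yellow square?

turn left 40°, forward 9.1 m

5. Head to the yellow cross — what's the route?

turn left 81°, forward 10.5 m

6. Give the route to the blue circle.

turn left 141°, forward 2.3 m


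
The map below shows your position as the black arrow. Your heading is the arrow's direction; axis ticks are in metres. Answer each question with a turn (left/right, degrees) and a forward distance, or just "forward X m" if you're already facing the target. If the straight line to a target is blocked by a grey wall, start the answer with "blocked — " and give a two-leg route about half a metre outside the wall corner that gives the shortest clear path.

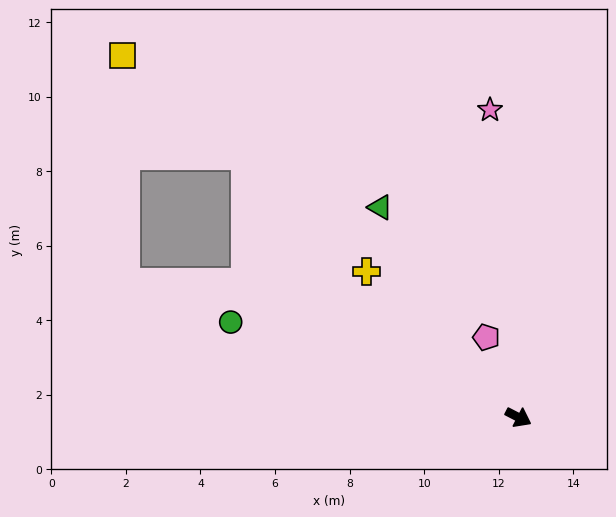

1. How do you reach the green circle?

turn right 171°, forward 8.1 m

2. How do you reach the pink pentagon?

turn left 139°, forward 2.3 m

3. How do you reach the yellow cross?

turn left 164°, forward 5.7 m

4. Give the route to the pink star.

turn left 123°, forward 8.3 m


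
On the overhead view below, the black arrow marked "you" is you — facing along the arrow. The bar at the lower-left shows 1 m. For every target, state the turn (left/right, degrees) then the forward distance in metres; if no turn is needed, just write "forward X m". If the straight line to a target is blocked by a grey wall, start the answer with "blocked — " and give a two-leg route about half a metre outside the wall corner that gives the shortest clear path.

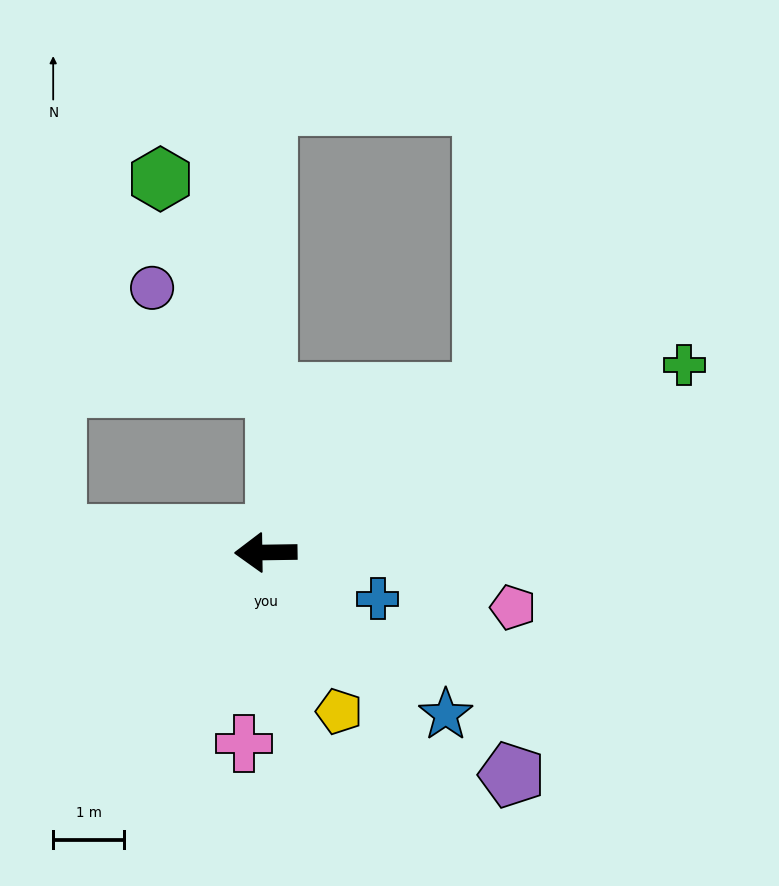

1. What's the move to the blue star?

turn left 137°, forward 3.4 m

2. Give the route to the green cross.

turn right 157°, forward 6.5 m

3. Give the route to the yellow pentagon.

turn left 114°, forward 2.5 m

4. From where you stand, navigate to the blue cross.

turn left 157°, forward 1.7 m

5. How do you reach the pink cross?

turn left 83°, forward 2.7 m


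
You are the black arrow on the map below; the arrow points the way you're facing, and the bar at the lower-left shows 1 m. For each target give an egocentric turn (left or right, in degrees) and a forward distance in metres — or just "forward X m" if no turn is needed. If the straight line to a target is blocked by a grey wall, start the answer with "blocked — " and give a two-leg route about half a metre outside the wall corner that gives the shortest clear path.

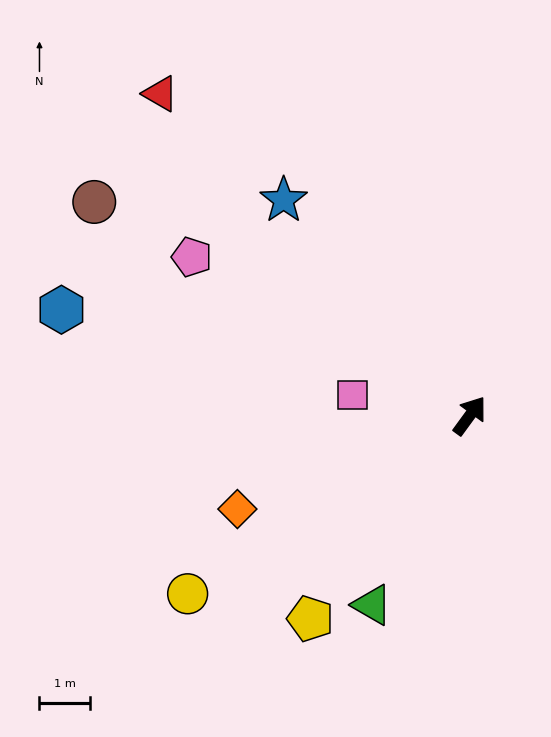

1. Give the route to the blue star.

turn left 77°, forward 5.6 m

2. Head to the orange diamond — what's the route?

turn left 148°, forward 4.9 m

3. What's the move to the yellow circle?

turn left 158°, forward 6.6 m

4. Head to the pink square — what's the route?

turn left 116°, forward 2.3 m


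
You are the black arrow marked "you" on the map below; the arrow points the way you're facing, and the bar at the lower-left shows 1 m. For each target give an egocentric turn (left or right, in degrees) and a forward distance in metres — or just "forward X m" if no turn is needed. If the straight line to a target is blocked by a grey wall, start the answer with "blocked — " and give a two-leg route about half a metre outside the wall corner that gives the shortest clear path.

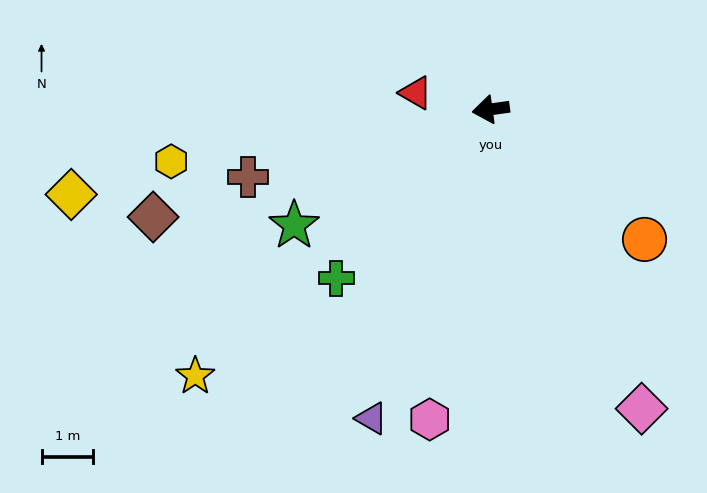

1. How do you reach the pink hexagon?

turn left 71°, forward 6.1 m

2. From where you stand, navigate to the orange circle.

turn left 132°, forward 3.9 m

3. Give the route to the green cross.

turn left 40°, forward 4.4 m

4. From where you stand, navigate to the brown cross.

turn left 8°, forward 4.9 m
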